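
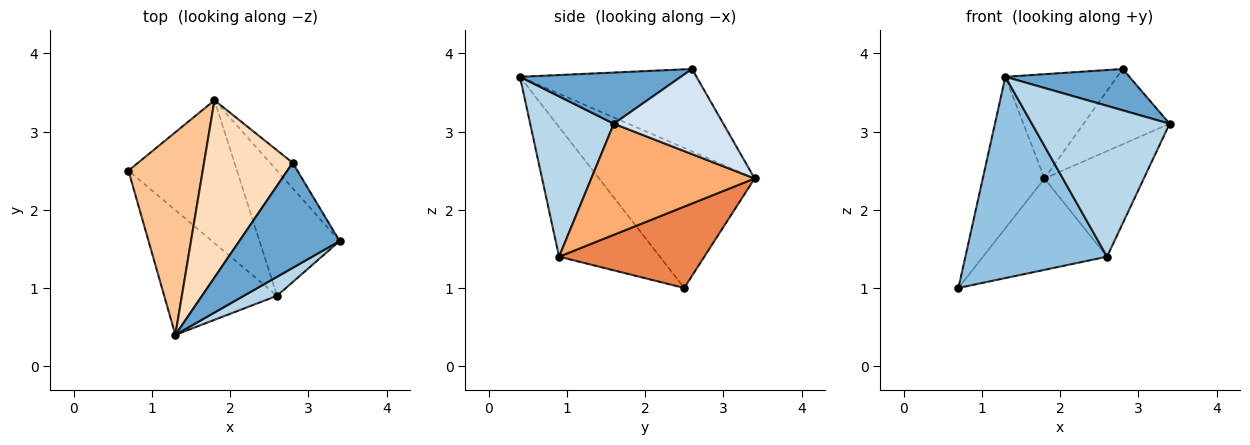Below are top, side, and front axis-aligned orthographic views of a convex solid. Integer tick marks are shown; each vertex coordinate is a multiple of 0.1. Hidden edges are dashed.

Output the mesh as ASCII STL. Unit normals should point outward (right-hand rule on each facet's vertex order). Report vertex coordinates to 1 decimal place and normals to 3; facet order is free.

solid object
 facet normal 0.429 -0.331 0.840
  outer loop
   vertex 2.8 2.6 3.8
   vertex 1.3 0.4 3.7
   vertex 3.4 1.6 3.1
  endloop
 endfacet
 facet normal -0.518 -0.727 -0.451
  outer loop
   vertex 2.6 0.9 1.4
   vertex 1.3 0.4 3.7
   vertex 0.7 2.5 1.0
  endloop
 endfacet
 facet normal 0.516 -0.850 0.107
  outer loop
   vertex 2.6 0.9 1.4
   vertex 3.4 1.6 3.1
   vertex 1.3 0.4 3.7
  endloop
 endfacet
 facet normal 0.770 0.605 -0.204
  outer loop
   vertex 1.8 3.4 2.4
   vertex 2.8 2.6 3.8
   vertex 3.4 1.6 3.1
  endloop
 endfacet
 facet normal 0.534 0.456 -0.712
  outer loop
   vertex 1.8 3.4 2.4
   vertex 2.6 0.9 1.4
   vertex 0.7 2.5 1.0
  endloop
 endfacet
 facet normal 0.727 0.443 -0.525
  outer loop
   vertex 1.8 3.4 2.4
   vertex 3.4 1.6 3.1
   vertex 2.6 0.9 1.4
  endloop
 endfacet
 facet normal -0.834 0.331 0.442
  outer loop
   vertex 1.8 3.4 2.4
   vertex 0.7 2.5 1.0
   vertex 1.3 0.4 3.7
  endloop
 endfacet
 facet normal -0.625 0.396 0.673
  outer loop
   vertex 1.8 3.4 2.4
   vertex 1.3 0.4 3.7
   vertex 2.8 2.6 3.8
  endloop
 endfacet
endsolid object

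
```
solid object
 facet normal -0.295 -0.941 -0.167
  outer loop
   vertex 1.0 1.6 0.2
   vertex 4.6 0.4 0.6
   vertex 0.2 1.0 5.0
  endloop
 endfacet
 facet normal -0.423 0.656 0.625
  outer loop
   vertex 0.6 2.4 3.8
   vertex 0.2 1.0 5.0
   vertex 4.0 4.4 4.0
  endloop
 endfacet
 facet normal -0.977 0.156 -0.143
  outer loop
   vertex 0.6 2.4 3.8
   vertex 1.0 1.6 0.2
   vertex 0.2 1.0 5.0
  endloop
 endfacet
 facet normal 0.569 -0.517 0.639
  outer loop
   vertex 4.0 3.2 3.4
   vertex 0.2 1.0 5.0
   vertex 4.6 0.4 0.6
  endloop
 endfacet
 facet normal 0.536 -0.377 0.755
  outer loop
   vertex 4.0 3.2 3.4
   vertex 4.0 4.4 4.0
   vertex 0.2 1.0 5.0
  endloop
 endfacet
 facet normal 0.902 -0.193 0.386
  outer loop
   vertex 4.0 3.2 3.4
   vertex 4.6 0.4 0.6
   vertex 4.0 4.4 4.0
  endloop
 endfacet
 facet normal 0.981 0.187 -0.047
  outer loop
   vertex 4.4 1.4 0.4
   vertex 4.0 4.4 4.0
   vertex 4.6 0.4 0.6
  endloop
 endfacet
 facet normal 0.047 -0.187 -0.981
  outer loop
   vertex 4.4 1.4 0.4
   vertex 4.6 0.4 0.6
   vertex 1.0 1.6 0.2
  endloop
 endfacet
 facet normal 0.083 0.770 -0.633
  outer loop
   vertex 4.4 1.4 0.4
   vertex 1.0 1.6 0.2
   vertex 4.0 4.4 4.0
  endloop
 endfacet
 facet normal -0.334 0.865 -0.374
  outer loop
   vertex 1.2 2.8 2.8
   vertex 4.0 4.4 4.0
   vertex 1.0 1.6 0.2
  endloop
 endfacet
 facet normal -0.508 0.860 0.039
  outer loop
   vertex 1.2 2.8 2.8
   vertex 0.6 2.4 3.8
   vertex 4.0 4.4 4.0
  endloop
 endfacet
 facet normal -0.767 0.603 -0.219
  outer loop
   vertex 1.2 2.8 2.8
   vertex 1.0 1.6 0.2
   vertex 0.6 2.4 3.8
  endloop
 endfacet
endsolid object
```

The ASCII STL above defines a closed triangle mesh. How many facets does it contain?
12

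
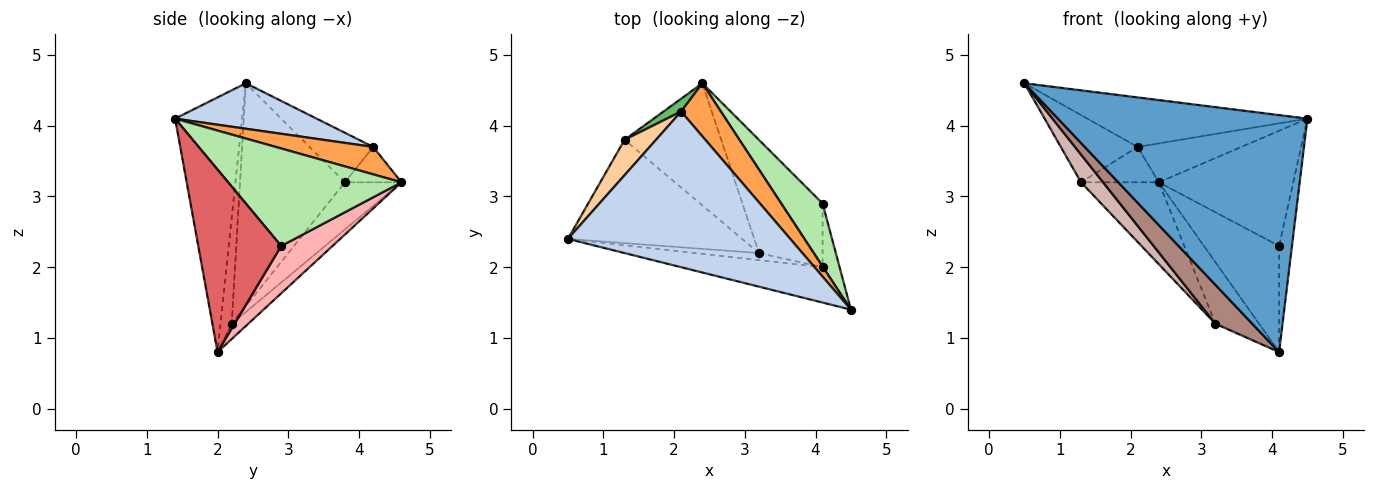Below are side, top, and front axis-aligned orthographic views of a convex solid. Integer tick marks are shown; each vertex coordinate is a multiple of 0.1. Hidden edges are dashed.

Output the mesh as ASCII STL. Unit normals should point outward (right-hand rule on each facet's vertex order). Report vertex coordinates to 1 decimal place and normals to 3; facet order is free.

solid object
 facet normal -0.257 -0.956 -0.143
  outer loop
   vertex 4.1 2.0 0.8
   vertex 4.5 1.4 4.1
   vertex 0.5 2.4 4.6
  endloop
 endfacet
 facet normal 0.191 0.298 0.935
  outer loop
   vertex 2.1 4.2 3.7
   vertex 0.5 2.4 4.6
   vertex 4.5 1.4 4.1
  endloop
 endfacet
 facet normal 0.486 0.517 0.705
  outer loop
   vertex 2.1 4.2 3.7
   vertex 4.5 1.4 4.1
   vertex 2.4 4.6 3.2
  endloop
 endfacet
 facet normal -0.591 0.714 0.376
  outer loop
   vertex 2.1 4.2 3.7
   vertex 1.3 3.8 3.2
   vertex 0.5 2.4 4.6
  endloop
 endfacet
 facet normal -0.564 0.776 0.282
  outer loop
   vertex 2.1 4.2 3.7
   vertex 2.4 4.6 3.2
   vertex 1.3 3.8 3.2
  endloop
 endfacet
 facet normal 0.749 0.581 0.318
  outer loop
   vertex 4.1 2.9 2.3
   vertex 2.4 4.6 3.2
   vertex 4.5 1.4 4.1
  endloop
 endfacet
 facet normal 0.984 0.153 -0.092
  outer loop
   vertex 4.1 2.9 2.3
   vertex 4.5 1.4 4.1
   vertex 4.1 2.0 0.8
  endloop
 endfacet
 facet normal 0.505 0.740 -0.444
  outer loop
   vertex 4.1 2.9 2.3
   vertex 4.1 2.0 0.8
   vertex 2.4 4.6 3.2
  endloop
 endfacet
 facet normal -0.220 0.580 -0.784
  outer loop
   vertex 3.2 2.2 1.2
   vertex 2.4 4.6 3.2
   vertex 4.1 2.0 0.8
  endloop
 endfacet
 facet normal -0.375 0.516 -0.770
  outer loop
   vertex 3.2 2.2 1.2
   vertex 1.3 3.8 3.2
   vertex 2.4 4.6 3.2
  endloop
 endfacet
 facet normal -0.286 -0.943 -0.171
  outer loop
   vertex 3.2 2.2 1.2
   vertex 4.1 2.0 0.8
   vertex 0.5 2.4 4.6
  endloop
 endfacet
 facet normal -0.777 -0.163 -0.608
  outer loop
   vertex 3.2 2.2 1.2
   vertex 0.5 2.4 4.6
   vertex 1.3 3.8 3.2
  endloop
 endfacet
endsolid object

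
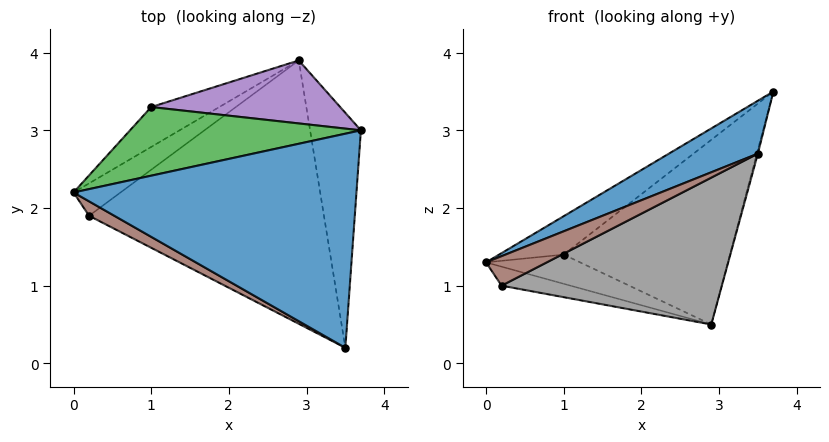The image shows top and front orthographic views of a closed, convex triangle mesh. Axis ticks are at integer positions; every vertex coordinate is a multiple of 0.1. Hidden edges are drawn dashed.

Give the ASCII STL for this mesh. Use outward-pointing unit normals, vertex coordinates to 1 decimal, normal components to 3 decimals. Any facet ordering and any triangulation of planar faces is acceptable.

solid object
 facet normal -0.465 -0.212 0.859
  outer loop
   vertex 3.5 0.2 2.7
   vertex 3.7 3.0 3.5
   vertex 0.0 2.2 1.3
  endloop
 endfacet
 facet normal 0.967 0.004 -0.256
  outer loop
   vertex 2.9 3.9 0.5
   vertex 3.7 3.0 3.5
   vertex 3.5 0.2 2.7
  endloop
 endfacet
 facet normal -0.530 0.414 0.740
  outer loop
   vertex 1.0 3.3 1.4
   vertex 0.0 2.2 1.3
   vertex 3.7 3.0 3.5
  endloop
 endfacet
 facet normal -0.494 0.513 -0.702
  outer loop
   vertex 1.0 3.3 1.4
   vertex 2.9 3.9 0.5
   vertex 0.0 2.2 1.3
  endloop
 endfacet
 facet normal -0.144 0.937 0.319
  outer loop
   vertex 1.0 3.3 1.4
   vertex 3.7 3.0 3.5
   vertex 2.9 3.9 0.5
  endloop
 endfacet
 facet normal -0.567 -0.740 0.362
  outer loop
   vertex 0.2 1.9 1.0
   vertex 3.5 0.2 2.7
   vertex 0.0 2.2 1.3
  endloop
 endfacet
 facet normal -0.471 0.446 -0.761
  outer loop
   vertex 0.2 1.9 1.0
   vertex 0.0 2.2 1.3
   vertex 2.9 3.9 0.5
  endloop
 endfacet
 facet normal 0.195 -0.478 -0.857
  outer loop
   vertex 0.2 1.9 1.0
   vertex 2.9 3.9 0.5
   vertex 3.5 0.2 2.7
  endloop
 endfacet
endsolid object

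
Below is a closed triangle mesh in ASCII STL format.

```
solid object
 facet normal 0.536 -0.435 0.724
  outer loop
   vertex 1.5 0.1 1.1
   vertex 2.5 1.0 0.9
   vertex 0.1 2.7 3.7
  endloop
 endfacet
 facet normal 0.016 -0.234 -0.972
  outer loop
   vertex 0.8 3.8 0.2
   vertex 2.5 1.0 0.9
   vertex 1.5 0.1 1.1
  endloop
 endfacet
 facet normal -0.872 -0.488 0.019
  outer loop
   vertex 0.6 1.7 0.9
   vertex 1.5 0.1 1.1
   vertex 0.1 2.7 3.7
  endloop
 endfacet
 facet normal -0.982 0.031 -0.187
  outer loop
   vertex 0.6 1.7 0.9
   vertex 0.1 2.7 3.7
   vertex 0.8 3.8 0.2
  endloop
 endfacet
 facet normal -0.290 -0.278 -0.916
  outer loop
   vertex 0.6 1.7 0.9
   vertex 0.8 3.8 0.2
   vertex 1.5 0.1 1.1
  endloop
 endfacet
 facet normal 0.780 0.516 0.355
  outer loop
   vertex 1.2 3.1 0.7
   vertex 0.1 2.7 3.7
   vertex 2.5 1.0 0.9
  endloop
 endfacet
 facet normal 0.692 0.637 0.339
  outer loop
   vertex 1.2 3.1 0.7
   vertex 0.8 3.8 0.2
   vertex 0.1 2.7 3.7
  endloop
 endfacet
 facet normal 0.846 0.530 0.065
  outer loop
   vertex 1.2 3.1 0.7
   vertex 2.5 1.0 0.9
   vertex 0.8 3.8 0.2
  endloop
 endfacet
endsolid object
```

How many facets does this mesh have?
8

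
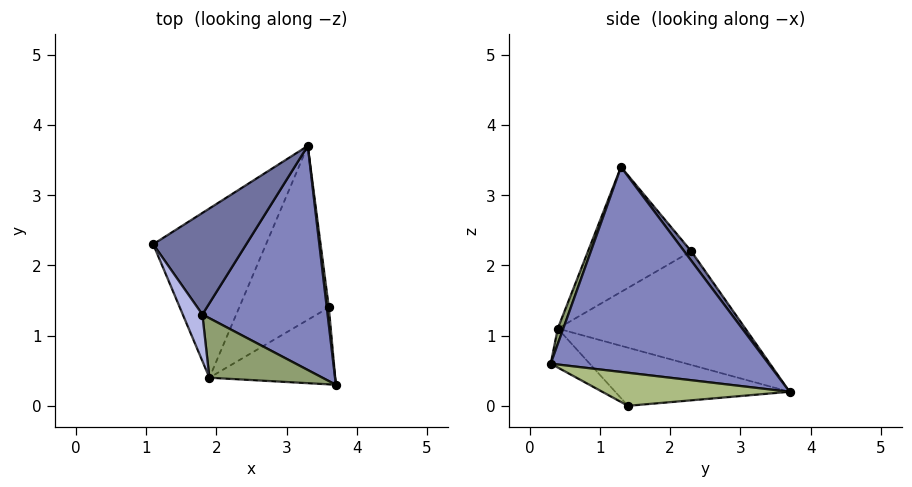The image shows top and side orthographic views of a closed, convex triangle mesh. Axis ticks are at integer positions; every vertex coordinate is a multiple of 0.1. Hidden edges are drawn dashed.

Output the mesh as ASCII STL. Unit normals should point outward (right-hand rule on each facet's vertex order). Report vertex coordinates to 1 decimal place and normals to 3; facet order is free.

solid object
 facet normal 0.062 0.784 0.617
  outer loop
   vertex 1.8 1.3 3.4
   vertex 3.3 3.7 0.2
   vertex 1.1 2.3 2.2
  endloop
 endfacet
 facet normal 0.842 0.160 0.515
  outer loop
   vertex 1.8 1.3 3.4
   vertex 3.7 0.3 0.6
   vertex 3.3 3.7 0.2
  endloop
 endfacet
 facet normal -0.706 0.108 -0.700
  outer loop
   vertex 1.9 0.4 1.1
   vertex 1.1 2.3 2.2
   vertex 3.3 3.7 0.2
  endloop
 endfacet
 facet normal -0.882 -0.451 0.138
  outer loop
   vertex 1.9 0.4 1.1
   vertex 1.8 1.3 3.4
   vertex 1.1 2.3 2.2
  endloop
 endfacet
 facet normal 0.050 -0.929 0.366
  outer loop
   vertex 1.9 0.4 1.1
   vertex 3.7 0.3 0.6
   vertex 1.8 1.3 3.4
  endloop
 endfacet
 facet normal 0.990 0.124 0.062
  outer loop
   vertex 3.6 1.4 0.0
   vertex 3.3 3.7 0.2
   vertex 3.7 0.3 0.6
  endloop
 endfacet
 facet normal -0.259 -0.481 -0.838
  outer loop
   vertex 3.6 1.4 0.0
   vertex 3.7 0.3 0.6
   vertex 1.9 0.4 1.1
  endloop
 endfacet
 facet normal -0.544 0.002 -0.839
  outer loop
   vertex 3.6 1.4 0.0
   vertex 1.9 0.4 1.1
   vertex 3.3 3.7 0.2
  endloop
 endfacet
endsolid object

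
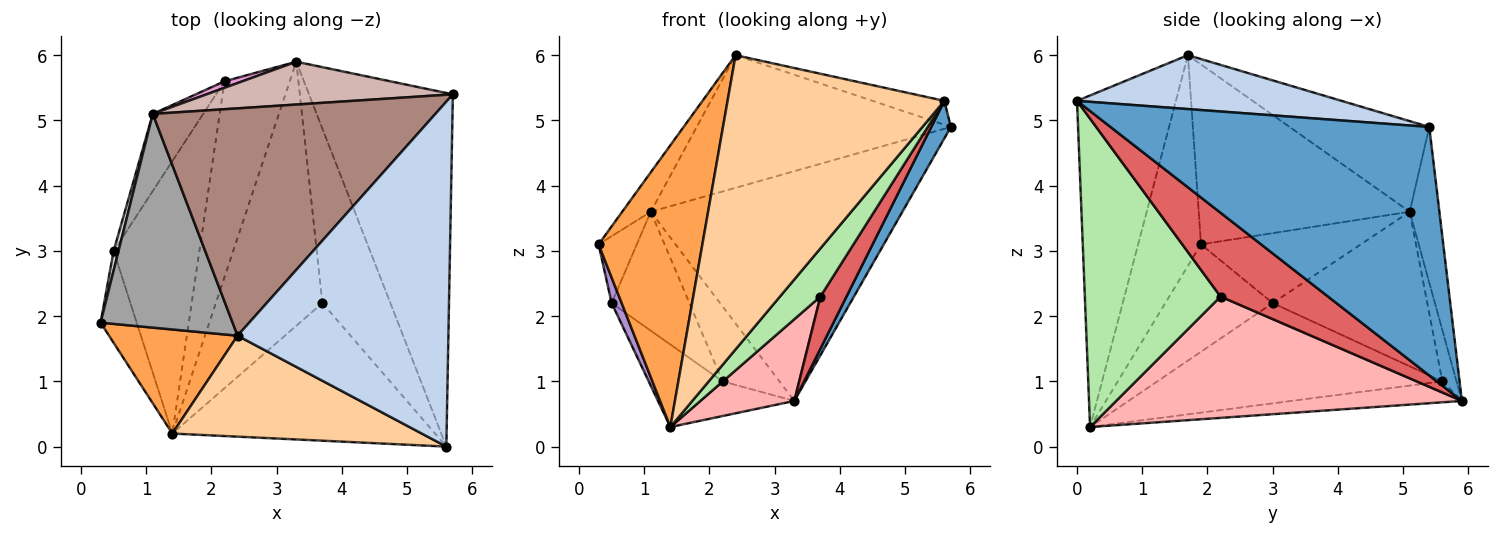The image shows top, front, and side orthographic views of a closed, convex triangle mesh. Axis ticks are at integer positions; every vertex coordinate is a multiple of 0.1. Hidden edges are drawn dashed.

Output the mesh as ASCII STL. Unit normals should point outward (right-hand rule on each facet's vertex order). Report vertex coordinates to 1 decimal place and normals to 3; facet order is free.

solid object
 facet normal 0.864 -0.053 -0.500
  outer loop
   vertex 3.3 5.9 0.7
   vertex 5.7 5.4 4.9
   vertex 5.6 0.0 5.3
  endloop
 endfacet
 facet normal 0.247 0.067 0.967
  outer loop
   vertex 2.4 1.7 6.0
   vertex 5.6 0.0 5.3
   vertex 5.7 5.4 4.9
  endloop
 endfacet
 facet normal -0.494 -0.816 0.301
  outer loop
   vertex 2.4 1.7 6.0
   vertex 0.3 1.9 3.1
   vertex 1.4 0.2 0.3
  endloop
 endfacet
 facet normal -0.396 -0.868 0.298
  outer loop
   vertex 2.4 1.7 6.0
   vertex 1.4 0.2 0.3
   vertex 5.6 0.0 5.3
  endloop
 endfacet
 facet normal -0.301 0.166 -0.939
  outer loop
   vertex 2.2 5.6 1.0
   vertex 3.3 5.9 0.7
   vertex 1.4 0.2 0.3
  endloop
 endfacet
 facet normal 0.742 -0.221 -0.632
  outer loop
   vertex 3.7 2.2 2.3
   vertex 5.6 0.0 5.3
   vertex 1.4 0.2 0.3
  endloop
 endfacet
 facet normal 0.763 -0.185 -0.619
  outer loop
   vertex 3.7 2.2 2.3
   vertex 3.3 5.9 0.7
   vertex 5.6 0.0 5.3
  endloop
 endfacet
 facet normal 0.736 -0.200 -0.647
  outer loop
   vertex 3.7 2.2 2.3
   vertex 1.4 0.2 0.3
   vertex 3.3 5.9 0.7
  endloop
 endfacet
 facet normal -0.944 -0.088 -0.317
  outer loop
   vertex 0.5 3.0 2.2
   vertex 1.4 0.2 0.3
   vertex 0.3 1.9 3.1
  endloop
 endfacet
 facet normal -0.746 0.193 -0.638
  outer loop
   vertex 0.5 3.0 2.2
   vertex 2.2 5.6 1.0
   vertex 1.4 0.2 0.3
  endloop
 endfacet
 facet normal -0.267 0.486 0.832
  outer loop
   vertex 1.1 5.1 3.6
   vertex 2.4 1.7 6.0
   vertex 5.7 5.4 4.9
  endloop
 endfacet
 facet normal -0.115 0.977 0.182
  outer loop
   vertex 1.1 5.1 3.6
   vertex 5.7 5.4 4.9
   vertex 3.3 5.9 0.7
  endloop
 endfacet
 facet normal -0.241 0.967 0.084
  outer loop
   vertex 1.1 5.1 3.6
   vertex 3.3 5.9 0.7
   vertex 2.2 5.6 1.0
  endloop
 endfacet
 facet normal -0.858 0.432 -0.280
  outer loop
   vertex 1.1 5.1 3.6
   vertex 2.2 5.6 1.0
   vertex 0.5 3.0 2.2
  endloop
 endfacet
 facet normal -0.802 0.109 0.588
  outer loop
   vertex 1.1 5.1 3.6
   vertex 0.3 1.9 3.1
   vertex 2.4 1.7 6.0
  endloop
 endfacet
 facet normal -0.970 0.232 0.068
  outer loop
   vertex 1.1 5.1 3.6
   vertex 0.5 3.0 2.2
   vertex 0.3 1.9 3.1
  endloop
 endfacet
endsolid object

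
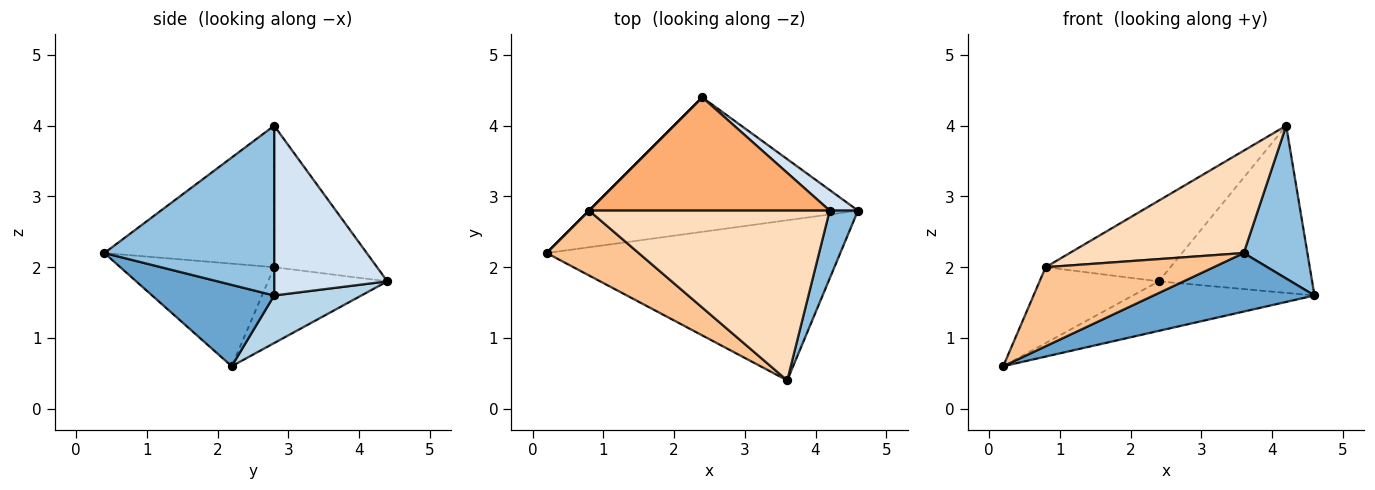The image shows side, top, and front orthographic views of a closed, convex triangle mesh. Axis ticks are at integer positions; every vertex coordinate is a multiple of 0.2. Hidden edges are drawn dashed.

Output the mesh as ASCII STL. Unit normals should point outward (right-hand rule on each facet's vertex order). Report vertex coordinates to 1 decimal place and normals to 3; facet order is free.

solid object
 facet normal 0.252 -0.332 -0.909
  outer loop
   vertex 3.6 0.4 2.2
   vertex 0.2 2.2 0.6
   vertex 4.6 2.8 1.6
  endloop
 endfacet
 facet normal 0.925 -0.347 0.154
  outer loop
   vertex 4.2 2.8 4.0
   vertex 3.6 0.4 2.2
   vertex 4.6 2.8 1.6
  endloop
 endfacet
 facet normal 0.164 0.341 -0.926
  outer loop
   vertex 2.4 4.4 1.8
   vertex 4.6 2.8 1.6
   vertex 0.2 2.2 0.6
  endloop
 endfacet
 facet normal 0.591 0.801 0.099
  outer loop
   vertex 2.4 4.4 1.8
   vertex 4.2 2.8 4.0
   vertex 4.6 2.8 1.6
  endloop
 endfacet
 facet normal -0.707 0.707 0.000
  outer loop
   vertex 0.8 2.8 2.0
   vertex 2.4 4.4 1.8
   vertex 0.2 2.2 0.6
  endloop
 endfacet
 facet normal -0.432 0.524 0.734
  outer loop
   vertex 0.8 2.8 2.0
   vertex 4.2 2.8 4.0
   vertex 2.4 4.4 1.8
  endloop
 endfacet
 facet normal -0.578 -0.631 0.518
  outer loop
   vertex 0.8 2.8 2.0
   vertex 0.2 2.2 0.6
   vertex 3.6 0.4 2.2
  endloop
 endfacet
 facet normal -0.450 -0.461 0.765
  outer loop
   vertex 0.8 2.8 2.0
   vertex 3.6 0.4 2.2
   vertex 4.2 2.8 4.0
  endloop
 endfacet
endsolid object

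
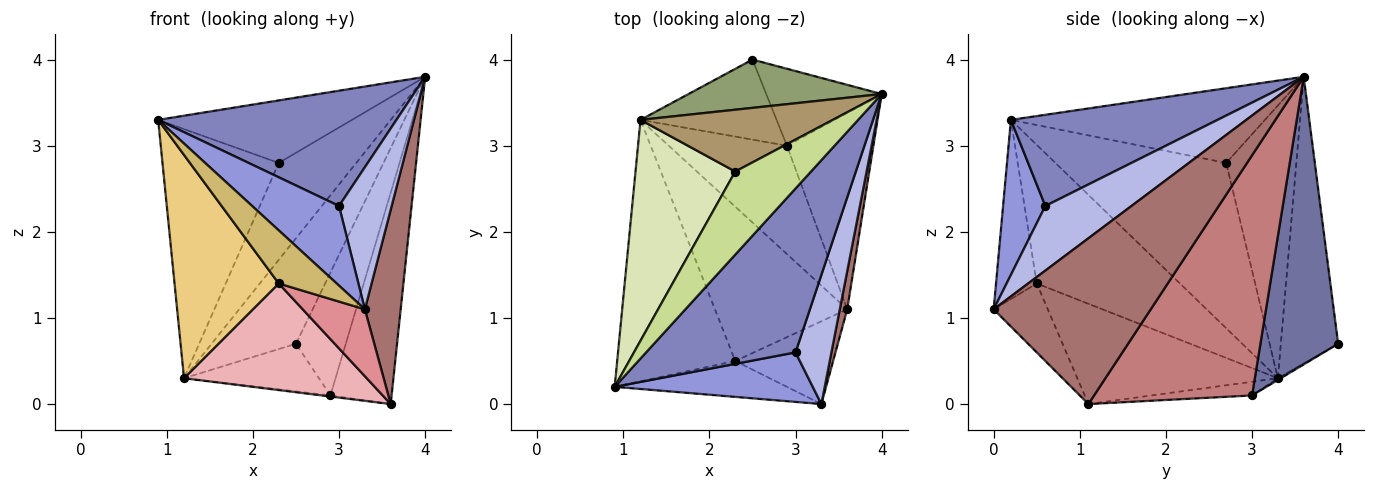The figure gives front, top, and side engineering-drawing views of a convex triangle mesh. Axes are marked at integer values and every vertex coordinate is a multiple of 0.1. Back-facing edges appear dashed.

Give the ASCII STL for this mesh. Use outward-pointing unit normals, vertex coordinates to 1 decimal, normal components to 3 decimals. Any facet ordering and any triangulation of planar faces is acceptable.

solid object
 facet normal 0.798 0.511 -0.320
  outer loop
   vertex 2.9 3.0 0.1
   vertex 2.5 4.0 0.7
   vertex 4.0 3.6 3.8
  endloop
 endfacet
 facet normal 0.447 -0.515 0.732
  outer loop
   vertex 3.0 0.6 2.3
   vertex 4.0 3.6 3.8
   vertex 0.9 0.2 3.3
  endloop
 endfacet
 facet normal 0.382 -0.785 0.488
  outer loop
   vertex 3.0 0.6 2.3
   vertex 0.9 0.2 3.3
   vertex 3.3 0.0 1.1
  endloop
 endfacet
 facet normal 0.771 -0.471 0.428
  outer loop
   vertex 3.0 0.6 2.3
   vertex 3.3 0.0 1.1
   vertex 4.0 3.6 3.8
  endloop
 endfacet
 facet normal -0.526 0.774 0.354
  outer loop
   vertex 1.2 3.3 0.3
   vertex 4.0 3.6 3.8
   vertex 2.5 4.0 0.7
  endloop
 endfacet
 facet normal -0.011 0.511 -0.859
  outer loop
   vertex 1.2 3.3 0.3
   vertex 2.5 4.0 0.7
   vertex 2.9 3.0 0.1
  endloop
 endfacet
 facet normal -0.619 0.472 0.627
  outer loop
   vertex 2.3 2.7 2.8
   vertex 0.9 0.2 3.3
   vertex 4.0 3.6 3.8
  endloop
 endfacet
 facet normal -0.740 0.504 0.446
  outer loop
   vertex 2.3 2.7 2.8
   vertex 1.2 3.3 0.3
   vertex 0.9 0.2 3.3
  endloop
 endfacet
 facet normal -0.606 0.670 0.428
  outer loop
   vertex 2.3 2.7 2.8
   vertex 4.0 3.6 3.8
   vertex 1.2 3.3 0.3
  endloop
 endfacet
 facet normal -0.503 -0.716 -0.484
  outer loop
   vertex 2.3 0.5 1.4
   vertex 3.3 0.0 1.1
   vertex 0.9 0.2 3.3
  endloop
 endfacet
 facet normal -0.666 -0.484 -0.567
  outer loop
   vertex 2.3 0.5 1.4
   vertex 0.9 0.2 3.3
   vertex 1.2 3.3 0.3
  endloop
 endfacet
 facet normal -0.115 0.010 -0.993
  outer loop
   vertex 3.6 1.1 0.0
   vertex 1.2 3.3 0.3
   vertex 2.9 3.0 0.1
  endloop
 endfacet
 facet normal 0.974 -0.222 0.044
  outer loop
   vertex 3.6 1.1 0.0
   vertex 4.0 3.6 3.8
   vertex 3.3 0.0 1.1
  endloop
 endfacet
 facet normal 0.884 0.342 -0.318
  outer loop
   vertex 3.6 1.1 0.0
   vertex 2.9 3.0 0.1
   vertex 4.0 3.6 3.8
  endloop
 endfacet
 facet normal -0.480 -0.551 -0.682
  outer loop
   vertex 3.6 1.1 0.0
   vertex 3.3 0.0 1.1
   vertex 2.3 0.5 1.4
  endloop
 endfacet
 facet normal -0.529 -0.482 -0.698
  outer loop
   vertex 3.6 1.1 0.0
   vertex 2.3 0.5 1.4
   vertex 1.2 3.3 0.3
  endloop
 endfacet
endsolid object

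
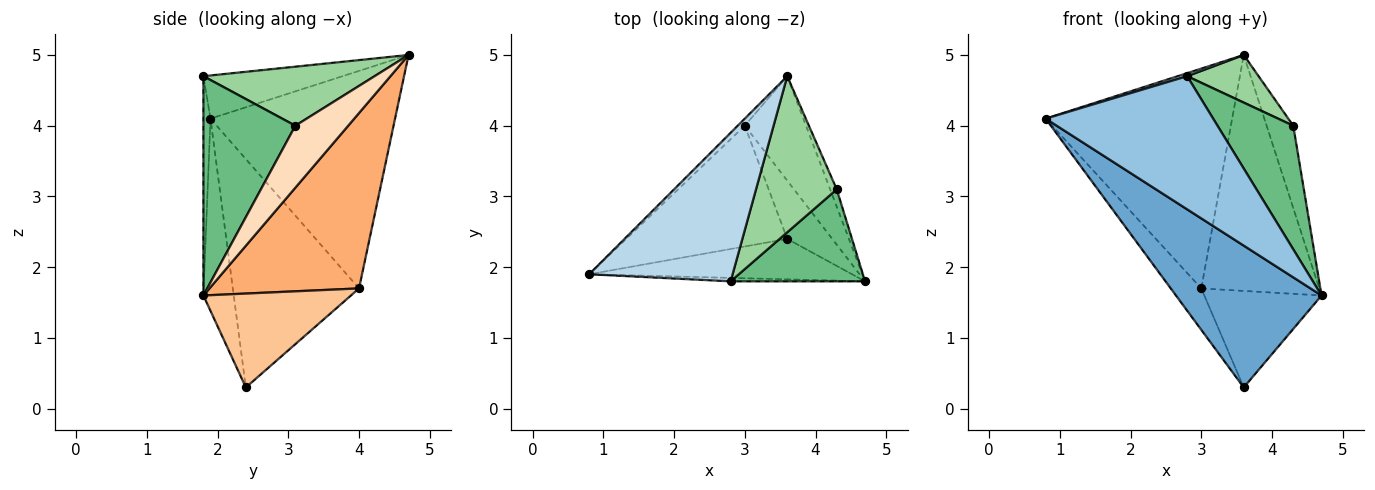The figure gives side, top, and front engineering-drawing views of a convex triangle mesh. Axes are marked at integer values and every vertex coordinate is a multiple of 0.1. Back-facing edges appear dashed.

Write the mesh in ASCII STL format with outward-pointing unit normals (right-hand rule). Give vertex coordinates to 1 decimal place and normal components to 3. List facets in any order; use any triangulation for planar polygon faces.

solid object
 facet normal -0.197 -0.943 -0.269
  outer loop
   vertex 3.6 2.4 0.3
   vertex 4.7 1.8 1.6
   vertex 0.8 1.9 4.1
  endloop
 endfacet
 facet normal -0.042 -0.999 -0.026
  outer loop
   vertex 2.8 1.8 4.7
   vertex 0.8 1.9 4.1
   vertex 4.7 1.8 1.6
  endloop
 endfacet
 facet normal -0.288 -0.020 0.957
  outer loop
   vertex 2.8 1.8 4.7
   vertex 3.6 4.7 5.0
   vertex 0.8 1.9 4.1
  endloop
 endfacet
 facet normal -0.703 0.711 -0.023
  outer loop
   vertex 3.0 4.0 1.7
   vertex 0.8 1.9 4.1
   vertex 3.6 4.7 5.0
  endloop
 endfacet
 facet normal -0.802 0.194 -0.565
  outer loop
   vertex 3.0 4.0 1.7
   vertex 3.6 2.4 0.3
   vertex 0.8 1.9 4.1
  endloop
 endfacet
 facet normal 0.757 0.597 -0.264
  outer loop
   vertex 3.0 4.0 1.7
   vertex 3.6 4.7 5.0
   vertex 4.7 1.8 1.6
  endloop
 endfacet
 facet normal 0.733 0.582 -0.351
  outer loop
   vertex 3.0 4.0 1.7
   vertex 4.7 1.8 1.6
   vertex 3.6 2.4 0.3
  endloop
 endfacet
 facet normal 0.889 0.448 -0.095
  outer loop
   vertex 4.3 3.1 4.0
   vertex 4.7 1.8 1.6
   vertex 3.6 4.7 5.0
  endloop
 endfacet
 facet normal 0.698 -0.575 0.428
  outer loop
   vertex 4.3 3.1 4.0
   vertex 2.8 1.8 4.7
   vertex 4.7 1.8 1.6
  endloop
 endfacet
 facet normal 0.573 -0.239 0.784
  outer loop
   vertex 4.3 3.1 4.0
   vertex 3.6 4.7 5.0
   vertex 2.8 1.8 4.7
  endloop
 endfacet
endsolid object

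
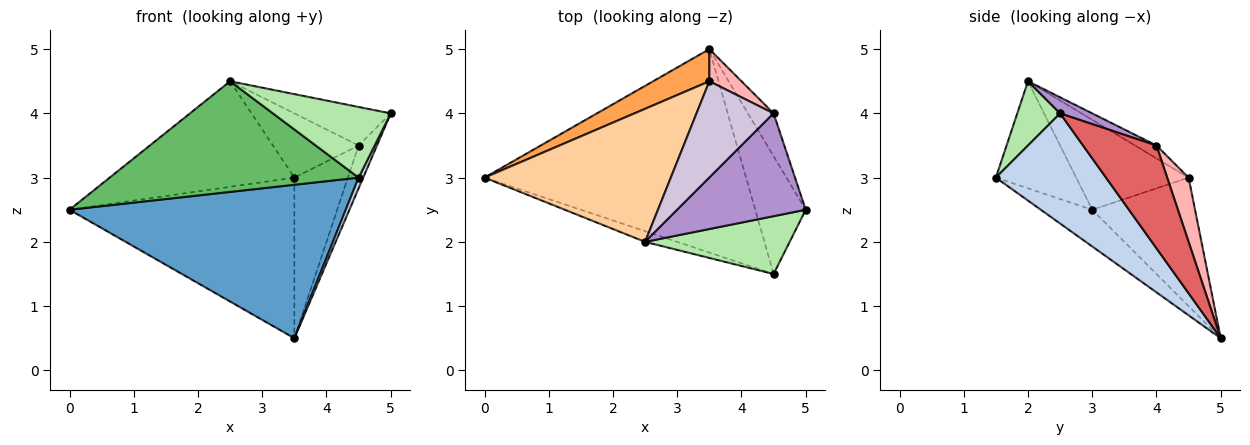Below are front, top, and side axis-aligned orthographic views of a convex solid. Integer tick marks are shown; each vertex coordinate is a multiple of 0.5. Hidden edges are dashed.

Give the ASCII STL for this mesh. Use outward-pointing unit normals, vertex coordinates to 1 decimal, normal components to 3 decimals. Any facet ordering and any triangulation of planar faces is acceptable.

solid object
 facet normal -0.111 -0.598 -0.793
  outer loop
   vertex 4.5 1.5 3.0
   vertex 0.0 3.0 2.5
   vertex 3.5 5.0 0.5
  endloop
 endfacet
 facet normal 0.908 -0.038 -0.416
  outer loop
   vertex 4.5 1.5 3.0
   vertex 3.5 5.0 0.5
   vertex 5.0 2.5 4.0
  endloop
 endfacet
 facet normal -0.409 0.895 0.179
  outer loop
   vertex 3.5 4.5 3.0
   vertex 3.5 5.0 0.5
   vertex 0.0 3.0 2.5
  endloop
 endfacet
 facet normal -0.354 0.581 0.733
  outer loop
   vertex 2.5 2.0 4.5
   vertex 3.5 4.5 3.0
   vertex 0.0 3.0 2.5
  endloop
 endfacet
 facet normal -0.306 -0.948 -0.092
  outer loop
   vertex 2.5 2.0 4.5
   vertex 0.0 3.0 2.5
   vertex 4.5 1.5 3.0
  endloop
 endfacet
 facet normal 0.271 -0.745 0.610
  outer loop
   vertex 2.5 2.0 4.5
   vertex 4.5 1.5 3.0
   vertex 5.0 2.5 4.0
  endloop
 endfacet
 facet normal 0.943 0.236 -0.236
  outer loop
   vertex 4.5 4.0 3.5
   vertex 5.0 2.5 4.0
   vertex 3.5 5.0 0.5
  endloop
 endfacet
 facet normal 0.365 0.913 0.183
  outer loop
   vertex 4.5 4.0 3.5
   vertex 3.5 5.0 0.5
   vertex 3.5 4.5 3.0
  endloop
 endfacet
 facet normal 0.116 0.349 0.930
  outer loop
   vertex 4.5 4.0 3.5
   vertex 2.5 2.0 4.5
   vertex 5.0 2.5 4.0
  endloop
 endfacet
 facet normal -0.137 0.549 0.824
  outer loop
   vertex 4.5 4.0 3.5
   vertex 3.5 4.5 3.0
   vertex 2.5 2.0 4.5
  endloop
 endfacet
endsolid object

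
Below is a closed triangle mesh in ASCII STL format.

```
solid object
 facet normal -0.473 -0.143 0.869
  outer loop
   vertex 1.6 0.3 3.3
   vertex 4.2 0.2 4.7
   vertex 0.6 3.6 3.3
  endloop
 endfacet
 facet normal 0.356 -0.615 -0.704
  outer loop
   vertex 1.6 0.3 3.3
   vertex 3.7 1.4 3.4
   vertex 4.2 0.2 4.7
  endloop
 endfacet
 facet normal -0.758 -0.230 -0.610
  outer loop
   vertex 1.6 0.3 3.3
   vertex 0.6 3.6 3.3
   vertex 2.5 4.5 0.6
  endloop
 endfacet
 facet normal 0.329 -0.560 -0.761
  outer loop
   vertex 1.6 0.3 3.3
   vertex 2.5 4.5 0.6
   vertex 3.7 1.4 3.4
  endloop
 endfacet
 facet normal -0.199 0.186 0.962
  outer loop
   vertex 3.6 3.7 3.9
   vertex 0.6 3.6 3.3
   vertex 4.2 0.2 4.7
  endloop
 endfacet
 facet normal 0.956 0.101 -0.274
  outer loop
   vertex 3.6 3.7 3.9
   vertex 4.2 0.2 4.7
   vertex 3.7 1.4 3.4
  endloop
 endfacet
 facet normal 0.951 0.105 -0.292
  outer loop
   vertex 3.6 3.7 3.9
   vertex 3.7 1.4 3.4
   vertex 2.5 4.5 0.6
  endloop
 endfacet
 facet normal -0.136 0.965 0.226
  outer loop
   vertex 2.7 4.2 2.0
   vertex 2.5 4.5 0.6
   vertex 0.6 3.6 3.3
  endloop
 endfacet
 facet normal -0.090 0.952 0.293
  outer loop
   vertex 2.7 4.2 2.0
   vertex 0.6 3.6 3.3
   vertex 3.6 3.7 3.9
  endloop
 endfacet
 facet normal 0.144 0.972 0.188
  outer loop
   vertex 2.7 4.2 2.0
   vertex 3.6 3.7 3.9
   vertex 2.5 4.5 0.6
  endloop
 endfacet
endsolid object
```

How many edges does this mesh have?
15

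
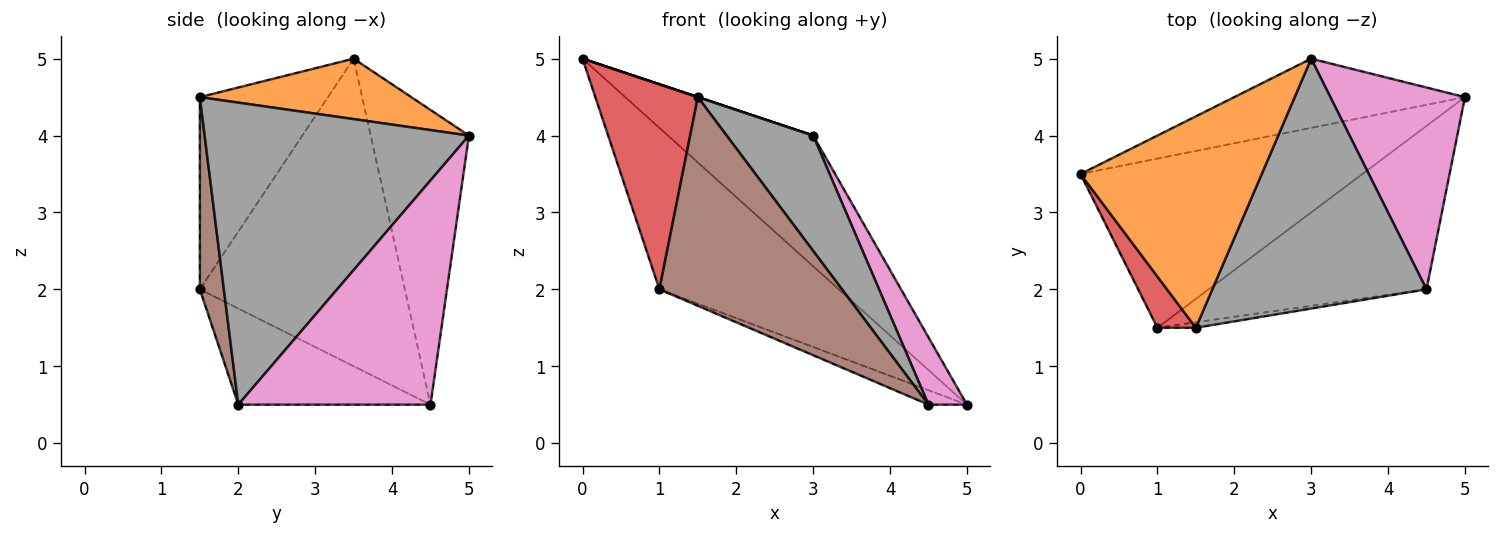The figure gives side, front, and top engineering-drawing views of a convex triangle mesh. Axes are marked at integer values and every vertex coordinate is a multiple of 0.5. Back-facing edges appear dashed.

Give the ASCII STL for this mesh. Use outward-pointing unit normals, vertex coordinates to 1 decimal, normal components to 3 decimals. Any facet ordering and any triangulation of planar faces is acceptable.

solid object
 facet normal -0.513 0.759 -0.402
  outer loop
   vertex 3.0 5.0 4.0
   vertex 5.0 4.5 0.5
   vertex 0.0 3.5 5.0
  endloop
 endfacet
 facet normal 0.316 0.000 0.949
  outer loop
   vertex 3.0 5.0 4.0
   vertex 0.0 3.5 5.0
   vertex 1.5 1.5 4.5
  endloop
 endfacet
 facet normal -0.619 0.542 -0.568
  outer loop
   vertex 1.0 1.5 2.0
   vertex 0.0 3.5 5.0
   vertex 5.0 4.5 0.5
  endloop
 endfacet
 facet normal -0.772 -0.617 0.154
  outer loop
   vertex 1.0 1.5 2.0
   vertex 1.5 1.5 4.5
   vertex 0.0 3.5 5.0
  endloop
 endfacet
 facet normal -0.402 0.080 -0.912
  outer loop
   vertex 4.5 2.0 0.5
   vertex 1.0 1.5 2.0
   vertex 5.0 4.5 0.5
  endloop
 endfacet
 facet normal 0.130 -0.991 -0.026
  outer loop
   vertex 4.5 2.0 0.5
   vertex 1.5 1.5 4.5
   vertex 1.0 1.5 2.0
  endloop
 endfacet
 facet normal 0.845 -0.169 0.507
  outer loop
   vertex 4.5 2.0 0.5
   vertex 5.0 4.5 0.5
   vertex 3.0 5.0 4.0
  endloop
 endfacet
 facet normal 0.788 -0.258 0.559
  outer loop
   vertex 4.5 2.0 0.5
   vertex 3.0 5.0 4.0
   vertex 1.5 1.5 4.5
  endloop
 endfacet
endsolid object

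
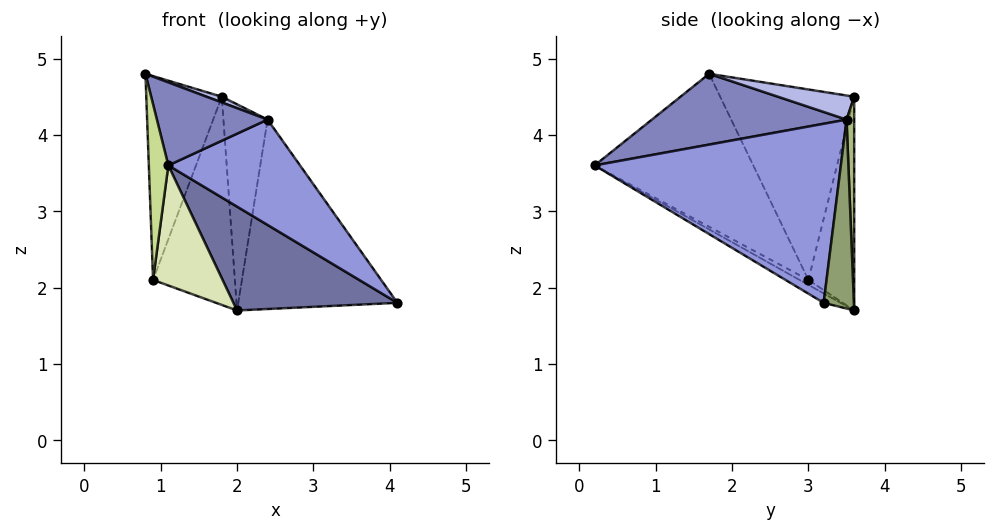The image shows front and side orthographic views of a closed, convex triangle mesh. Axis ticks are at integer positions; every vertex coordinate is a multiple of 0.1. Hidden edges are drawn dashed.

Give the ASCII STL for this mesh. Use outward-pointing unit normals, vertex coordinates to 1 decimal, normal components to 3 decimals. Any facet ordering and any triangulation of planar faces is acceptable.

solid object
 facet normal -0.049 -0.477 -0.877
  outer loop
   vertex 2.0 3.6 1.7
   vertex 4.1 3.2 1.8
   vertex 1.1 0.2 3.6
  endloop
 endfacet
 facet normal 0.667 -0.379 0.641
  outer loop
   vertex 2.4 3.5 4.2
   vertex 0.8 1.7 4.8
   vertex 1.1 0.2 3.6
  endloop
 endfacet
 facet normal 0.728 -0.389 0.564
  outer loop
   vertex 2.4 3.5 4.2
   vertex 1.1 0.2 3.6
   vertex 4.1 3.2 1.8
  endloop
 endfacet
 facet normal 0.434 -0.087 0.897
  outer loop
   vertex 2.4 3.5 4.2
   vertex 1.8 3.6 4.5
   vertex 0.8 1.7 4.8
  endloop
 endfacet
 facet normal 0.187 0.982 0.009
  outer loop
   vertex 2.4 3.5 4.2
   vertex 4.1 3.2 1.8
   vertex 2.0 3.6 1.7
  endloop
 endfacet
 facet normal 0.170 0.985 0.012
  outer loop
   vertex 2.4 3.5 4.2
   vertex 2.0 3.6 1.7
   vertex 1.8 3.6 4.5
  endloop
 endfacet
 facet normal -0.988 -0.122 -0.095
  outer loop
   vertex 0.9 3.0 2.1
   vertex 1.1 0.2 3.6
   vertex 0.8 1.7 4.8
  endloop
 endfacet
 facet normal -0.060 -0.475 -0.878
  outer loop
   vertex 0.9 3.0 2.1
   vertex 2.0 3.6 1.7
   vertex 1.1 0.2 3.6
  endloop
 endfacet
 facet normal -0.854 0.481 0.200
  outer loop
   vertex 0.9 3.0 2.1
   vertex 0.8 1.7 4.8
   vertex 1.8 3.6 4.5
  endloop
 endfacet
 facet normal -0.488 0.872 -0.035
  outer loop
   vertex 0.9 3.0 2.1
   vertex 1.8 3.6 4.5
   vertex 2.0 3.6 1.7
  endloop
 endfacet
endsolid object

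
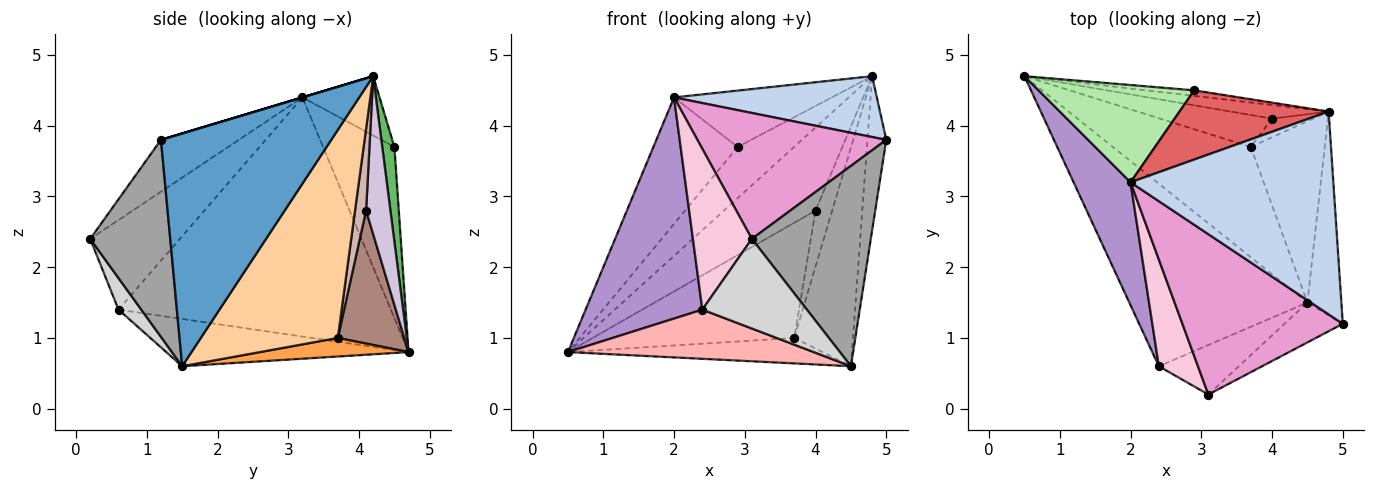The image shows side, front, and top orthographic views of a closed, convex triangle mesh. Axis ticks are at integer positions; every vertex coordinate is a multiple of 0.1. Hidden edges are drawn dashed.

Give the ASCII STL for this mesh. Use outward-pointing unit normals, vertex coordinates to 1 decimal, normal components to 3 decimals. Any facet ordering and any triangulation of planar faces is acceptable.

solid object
 facet normal 0.984 0.109 -0.144
  outer loop
   vertex 4.5 1.5 0.6
   vertex 4.8 4.2 4.7
   vertex 5.0 1.2 3.8
  endloop
 endfacet
 facet normal 0.000 -0.287 0.958
  outer loop
   vertex 2.0 3.2 4.4
   vertex 5.0 1.2 3.8
   vertex 4.8 4.2 4.7
  endloop
 endfacet
 facet normal 0.130 0.223 -0.966
  outer loop
   vertex 3.7 3.7 1.0
   vertex 4.5 1.5 0.6
   vertex 0.5 4.7 0.8
  endloop
 endfacet
 facet normal 0.874 0.374 -0.310
  outer loop
   vertex 3.7 3.7 1.0
   vertex 4.8 4.2 4.7
   vertex 4.5 1.5 0.6
  endloop
 endfacet
 facet normal 0.209 0.972 -0.106
  outer loop
   vertex 2.9 4.5 3.7
   vertex 4.8 4.2 4.7
   vertex 0.5 4.7 0.8
  endloop
 endfacet
 facet normal -0.557 0.658 0.506
  outer loop
   vertex 2.9 4.5 3.7
   vertex 0.5 4.7 0.8
   vertex 2.0 3.2 4.4
  endloop
 endfacet
 facet normal -0.295 0.603 0.741
  outer loop
   vertex 2.9 4.5 3.7
   vertex 2.0 3.2 4.4
   vertex 4.8 4.2 4.7
  endloop
 endfacet
 facet normal -0.248 -0.252 -0.935
  outer loop
   vertex 2.4 0.6 1.4
   vertex 0.5 4.7 0.8
   vertex 4.5 1.5 0.6
  endloop
 endfacet
 facet normal -0.898 -0.385 0.214
  outer loop
   vertex 2.4 0.6 1.4
   vertex 2.0 3.2 4.4
   vertex 0.5 4.7 0.8
  endloop
 endfacet
 facet normal 0.253 0.955 -0.157
  outer loop
   vertex 4.0 4.1 2.8
   vertex 0.5 4.7 0.8
   vertex 4.8 4.2 4.7
  endloop
 endfacet
 facet normal 0.303 0.918 -0.255
  outer loop
   vertex 4.0 4.1 2.8
   vertex 3.7 3.7 1.0
   vertex 0.5 4.7 0.8
  endloop
 endfacet
 facet normal 0.535 0.802 -0.267
  outer loop
   vertex 4.0 4.1 2.8
   vertex 4.8 4.2 4.7
   vertex 3.7 3.7 1.0
  endloop
 endfacet
 facet normal -0.247 -0.599 0.762
  outer loop
   vertex 3.1 0.2 2.4
   vertex 5.0 1.2 3.8
   vertex 2.0 3.2 4.4
  endloop
 endfacet
 facet normal -0.785 -0.516 0.343
  outer loop
   vertex 3.1 0.2 2.4
   vertex 2.0 3.2 4.4
   vertex 2.4 0.6 1.4
  endloop
 endfacet
 facet normal 0.551 -0.819 -0.163
  outer loop
   vertex 3.1 0.2 2.4
   vertex 4.5 1.5 0.6
   vertex 5.0 1.2 3.8
  endloop
 endfacet
 facet normal 0.187 -0.860 -0.475
  outer loop
   vertex 3.1 0.2 2.4
   vertex 2.4 0.6 1.4
   vertex 4.5 1.5 0.6
  endloop
 endfacet
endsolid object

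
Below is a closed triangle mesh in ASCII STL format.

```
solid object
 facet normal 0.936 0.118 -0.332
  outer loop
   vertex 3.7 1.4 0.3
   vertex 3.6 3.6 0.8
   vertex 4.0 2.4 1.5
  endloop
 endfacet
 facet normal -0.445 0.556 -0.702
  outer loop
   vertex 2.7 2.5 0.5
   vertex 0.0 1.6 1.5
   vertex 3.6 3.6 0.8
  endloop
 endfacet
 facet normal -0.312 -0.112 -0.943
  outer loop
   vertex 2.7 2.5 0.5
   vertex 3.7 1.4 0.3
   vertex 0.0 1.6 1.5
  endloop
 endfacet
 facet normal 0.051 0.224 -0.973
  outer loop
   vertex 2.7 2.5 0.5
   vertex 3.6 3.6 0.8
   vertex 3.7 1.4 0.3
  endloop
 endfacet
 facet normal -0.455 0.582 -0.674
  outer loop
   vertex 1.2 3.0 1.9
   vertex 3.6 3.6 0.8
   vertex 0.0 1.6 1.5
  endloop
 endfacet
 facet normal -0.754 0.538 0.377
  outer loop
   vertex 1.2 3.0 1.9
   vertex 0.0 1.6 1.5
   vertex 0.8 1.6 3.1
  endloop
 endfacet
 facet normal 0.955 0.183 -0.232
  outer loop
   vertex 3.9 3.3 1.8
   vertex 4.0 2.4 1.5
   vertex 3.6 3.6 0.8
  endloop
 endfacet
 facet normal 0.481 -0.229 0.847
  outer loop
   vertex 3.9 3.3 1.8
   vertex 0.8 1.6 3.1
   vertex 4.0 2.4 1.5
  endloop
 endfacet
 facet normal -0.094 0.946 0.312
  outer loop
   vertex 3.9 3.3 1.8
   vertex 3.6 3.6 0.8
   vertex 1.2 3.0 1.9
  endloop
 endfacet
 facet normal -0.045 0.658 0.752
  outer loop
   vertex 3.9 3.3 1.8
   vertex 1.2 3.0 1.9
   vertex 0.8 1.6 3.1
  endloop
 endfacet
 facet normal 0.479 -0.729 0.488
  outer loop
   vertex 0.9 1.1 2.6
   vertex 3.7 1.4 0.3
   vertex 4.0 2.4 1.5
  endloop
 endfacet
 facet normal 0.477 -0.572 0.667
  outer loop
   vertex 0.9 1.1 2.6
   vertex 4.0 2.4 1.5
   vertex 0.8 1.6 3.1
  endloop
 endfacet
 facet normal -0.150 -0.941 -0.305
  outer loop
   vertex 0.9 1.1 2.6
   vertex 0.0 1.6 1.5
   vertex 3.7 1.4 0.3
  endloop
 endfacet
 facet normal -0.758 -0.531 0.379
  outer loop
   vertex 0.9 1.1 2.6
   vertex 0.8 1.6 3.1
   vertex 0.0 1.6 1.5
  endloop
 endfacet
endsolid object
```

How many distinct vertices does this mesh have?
9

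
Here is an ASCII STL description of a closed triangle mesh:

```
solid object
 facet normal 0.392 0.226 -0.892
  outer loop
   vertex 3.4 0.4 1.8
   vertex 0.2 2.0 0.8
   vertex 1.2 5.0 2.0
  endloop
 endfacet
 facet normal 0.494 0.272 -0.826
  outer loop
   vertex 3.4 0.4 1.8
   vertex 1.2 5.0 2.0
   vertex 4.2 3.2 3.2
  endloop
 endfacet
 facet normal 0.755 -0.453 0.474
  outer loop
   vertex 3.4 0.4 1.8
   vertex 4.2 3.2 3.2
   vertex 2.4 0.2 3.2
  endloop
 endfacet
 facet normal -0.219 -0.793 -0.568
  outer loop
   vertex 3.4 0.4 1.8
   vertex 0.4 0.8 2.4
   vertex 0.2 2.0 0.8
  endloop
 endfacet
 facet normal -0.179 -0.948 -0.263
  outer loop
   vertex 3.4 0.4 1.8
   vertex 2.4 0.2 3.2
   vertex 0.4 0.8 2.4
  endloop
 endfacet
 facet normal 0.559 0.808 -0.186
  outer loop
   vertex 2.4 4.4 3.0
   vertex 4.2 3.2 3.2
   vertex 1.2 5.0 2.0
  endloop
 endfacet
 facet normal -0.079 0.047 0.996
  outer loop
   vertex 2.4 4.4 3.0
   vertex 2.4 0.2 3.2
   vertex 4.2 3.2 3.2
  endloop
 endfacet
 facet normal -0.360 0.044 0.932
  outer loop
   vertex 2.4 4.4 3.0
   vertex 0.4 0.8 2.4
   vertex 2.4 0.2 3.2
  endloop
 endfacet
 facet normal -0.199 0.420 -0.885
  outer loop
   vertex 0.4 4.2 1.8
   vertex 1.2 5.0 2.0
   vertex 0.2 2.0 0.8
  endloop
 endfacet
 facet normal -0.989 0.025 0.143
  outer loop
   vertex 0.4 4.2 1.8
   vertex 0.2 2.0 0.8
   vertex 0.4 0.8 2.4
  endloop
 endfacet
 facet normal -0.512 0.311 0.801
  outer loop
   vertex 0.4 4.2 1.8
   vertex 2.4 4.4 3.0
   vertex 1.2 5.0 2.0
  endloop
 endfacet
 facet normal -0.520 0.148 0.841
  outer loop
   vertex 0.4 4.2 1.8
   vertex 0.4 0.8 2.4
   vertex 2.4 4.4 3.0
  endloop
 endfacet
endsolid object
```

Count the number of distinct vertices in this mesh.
8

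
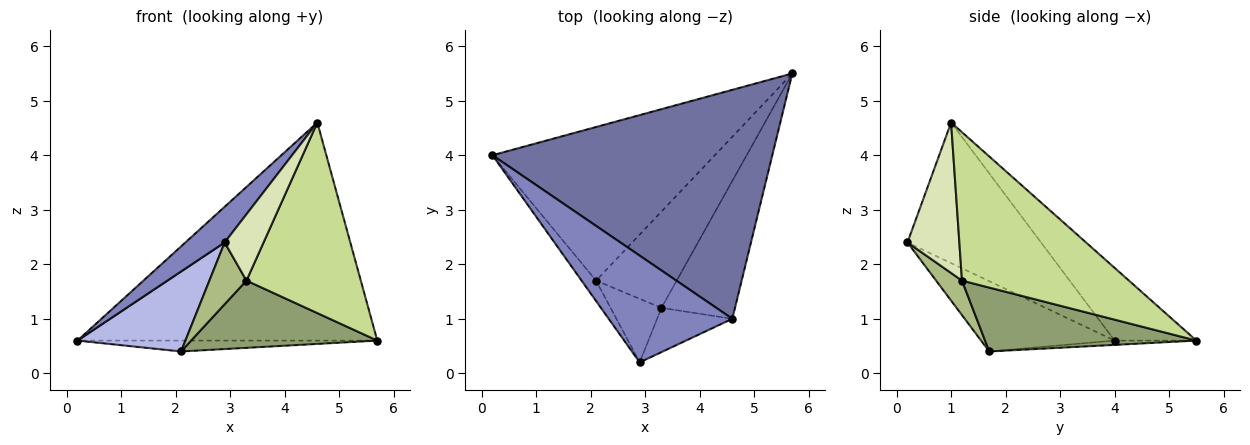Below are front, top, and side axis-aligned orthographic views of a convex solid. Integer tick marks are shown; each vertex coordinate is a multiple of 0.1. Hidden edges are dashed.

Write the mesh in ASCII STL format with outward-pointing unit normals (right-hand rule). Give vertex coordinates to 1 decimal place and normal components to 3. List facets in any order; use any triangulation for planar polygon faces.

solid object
 facet normal -0.185 0.678 0.712
  outer loop
   vertex 4.6 1.0 4.6
   vertex 5.7 5.5 0.6
   vertex 0.2 4.0 0.6
  endloop
 endfacet
 facet normal -0.733 -0.215 0.645
  outer loop
   vertex 4.6 1.0 4.6
   vertex 0.2 4.0 0.6
   vertex 2.9 0.2 2.4
  endloop
 endfacet
 facet normal -0.019 0.071 -0.997
  outer loop
   vertex 2.1 1.7 0.4
   vertex 0.2 4.0 0.6
   vertex 5.7 5.5 0.6
  endloop
 endfacet
 facet normal -0.768 -0.621 -0.158
  outer loop
   vertex 2.1 1.7 0.4
   vertex 2.9 0.2 2.4
   vertex 0.2 4.0 0.6
  endloop
 endfacet
 facet normal 0.545 -0.480 -0.688
  outer loop
   vertex 3.3 1.2 1.7
   vertex 2.1 1.7 0.4
   vertex 5.7 5.5 0.6
  endloop
 endfacet
 facet normal 0.438 -0.627 -0.645
  outer loop
   vertex 3.3 1.2 1.7
   vertex 2.9 0.2 2.4
   vertex 2.1 1.7 0.4
  endloop
 endfacet
 facet normal 0.764 -0.523 -0.378
  outer loop
   vertex 3.3 1.2 1.7
   vertex 5.7 5.5 0.6
   vertex 4.6 1.0 4.6
  endloop
 endfacet
 facet normal 0.743 -0.557 -0.371
  outer loop
   vertex 3.3 1.2 1.7
   vertex 4.6 1.0 4.6
   vertex 2.9 0.2 2.4
  endloop
 endfacet
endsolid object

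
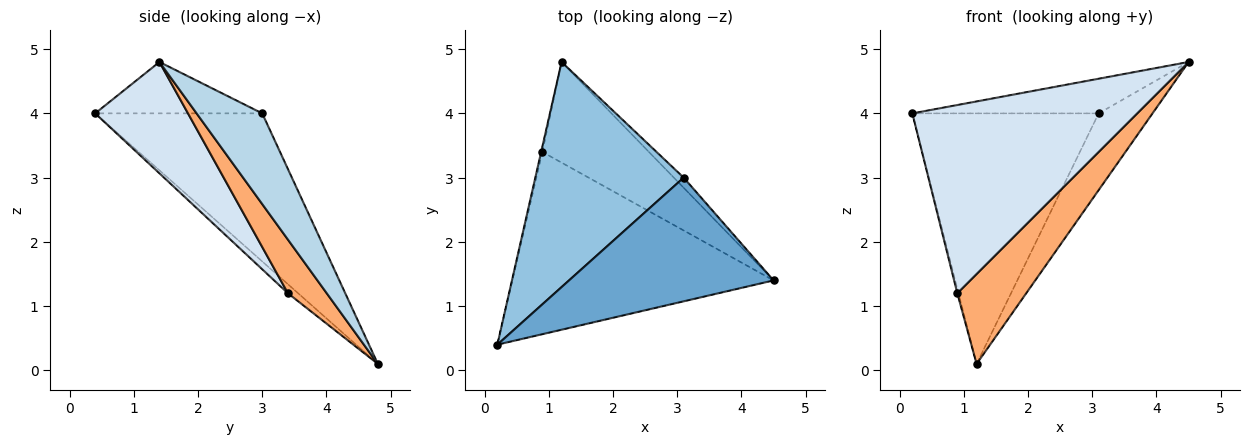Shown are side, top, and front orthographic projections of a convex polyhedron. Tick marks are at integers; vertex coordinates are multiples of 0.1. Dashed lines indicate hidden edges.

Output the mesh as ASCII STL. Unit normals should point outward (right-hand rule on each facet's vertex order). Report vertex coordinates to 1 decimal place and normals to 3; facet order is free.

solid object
 facet normal -0.235 0.262 0.936
  outer loop
   vertex 3.1 3.0 4.0
   vertex 0.2 0.4 4.0
   vertex 4.5 1.4 4.8
  endloop
 endfacet
 facet normal -0.555 0.619 0.556
  outer loop
   vertex 3.1 3.0 4.0
   vertex 1.2 4.8 0.1
   vertex 0.2 0.4 4.0
  endloop
 endfacet
 facet normal 0.770 0.632 -0.083
  outer loop
   vertex 3.1 3.0 4.0
   vertex 4.5 1.4 4.8
   vertex 1.2 4.8 0.1
  endloop
 endfacet
 facet normal 0.284 -0.689 -0.667
  outer loop
   vertex 0.9 3.4 1.2
   vertex 4.5 1.4 4.8
   vertex 0.2 0.4 4.0
  endloop
 endfacet
 facet normal -0.986 0.111 -0.127
  outer loop
   vertex 0.9 3.4 1.2
   vertex 0.2 0.4 4.0
   vertex 1.2 4.8 0.1
  endloop
 endfacet
 facet normal 0.352 -0.624 -0.698
  outer loop
   vertex 0.9 3.4 1.2
   vertex 1.2 4.8 0.1
   vertex 4.5 1.4 4.8
  endloop
 endfacet
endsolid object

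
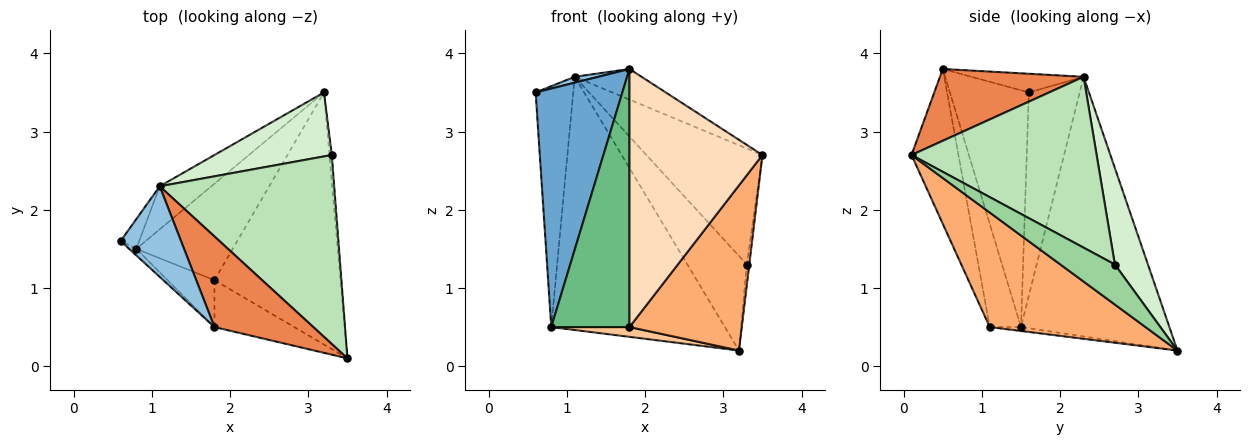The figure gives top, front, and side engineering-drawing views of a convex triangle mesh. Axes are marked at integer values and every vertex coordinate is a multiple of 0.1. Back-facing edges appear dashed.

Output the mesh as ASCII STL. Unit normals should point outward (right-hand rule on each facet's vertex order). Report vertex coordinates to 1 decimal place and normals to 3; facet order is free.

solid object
 facet normal -0.673 -0.740 -0.020
  outer loop
   vertex 0.8 1.5 0.5
   vertex 1.8 0.5 3.8
   vertex 0.6 1.6 3.5
  endloop
 endfacet
 facet normal -0.295 -0.062 0.954
  outer loop
   vertex 1.1 2.3 3.7
   vertex 0.6 1.6 3.5
   vertex 1.8 0.5 3.8
  endloop
 endfacet
 facet normal -0.802 0.593 -0.073
  outer loop
   vertex 1.1 2.3 3.7
   vertex 0.8 1.5 0.5
   vertex 0.6 1.6 3.5
  endloop
 endfacet
 facet normal -0.644 0.754 -0.128
  outer loop
   vertex 1.1 2.3 3.7
   vertex 3.2 3.5 0.2
   vertex 0.8 1.5 0.5
  endloop
 endfacet
 facet normal 0.567 0.264 0.780
  outer loop
   vertex 1.1 2.3 3.7
   vertex 1.8 0.5 3.8
   vertex 3.5 0.1 2.7
  endloop
 endfacet
 facet normal 0.605 -0.436 -0.666
  outer loop
   vertex 1.8 1.1 0.5
   vertex 3.2 3.5 0.2
   vertex 3.5 0.1 2.7
  endloop
 endfacet
 facet normal -0.040 -0.101 -0.994
  outer loop
   vertex 1.8 1.1 0.5
   vertex 0.8 1.5 0.5
   vertex 3.2 3.5 0.2
  endloop
 endfacet
 facet normal -0.328 -0.929 -0.169
  outer loop
   vertex 1.8 1.1 0.5
   vertex 3.5 0.1 2.7
   vertex 1.8 0.5 3.8
  endloop
 endfacet
 facet normal -0.366 -0.916 -0.166
  outer loop
   vertex 1.8 1.1 0.5
   vertex 1.8 0.5 3.8
   vertex 0.8 1.5 0.5
  endloop
 endfacet
 facet normal 0.997 0.046 -0.057
  outer loop
   vertex 3.3 2.7 1.3
   vertex 3.5 0.1 2.7
   vertex 3.2 3.5 0.2
  endloop
 endfacet
 facet normal 0.641 0.402 0.654
  outer loop
   vertex 3.3 2.7 1.3
   vertex 1.1 2.3 3.7
   vertex 3.5 0.1 2.7
  endloop
 endfacet
 facet normal 0.419 0.752 0.509
  outer loop
   vertex 3.3 2.7 1.3
   vertex 3.2 3.5 0.2
   vertex 1.1 2.3 3.7
  endloop
 endfacet
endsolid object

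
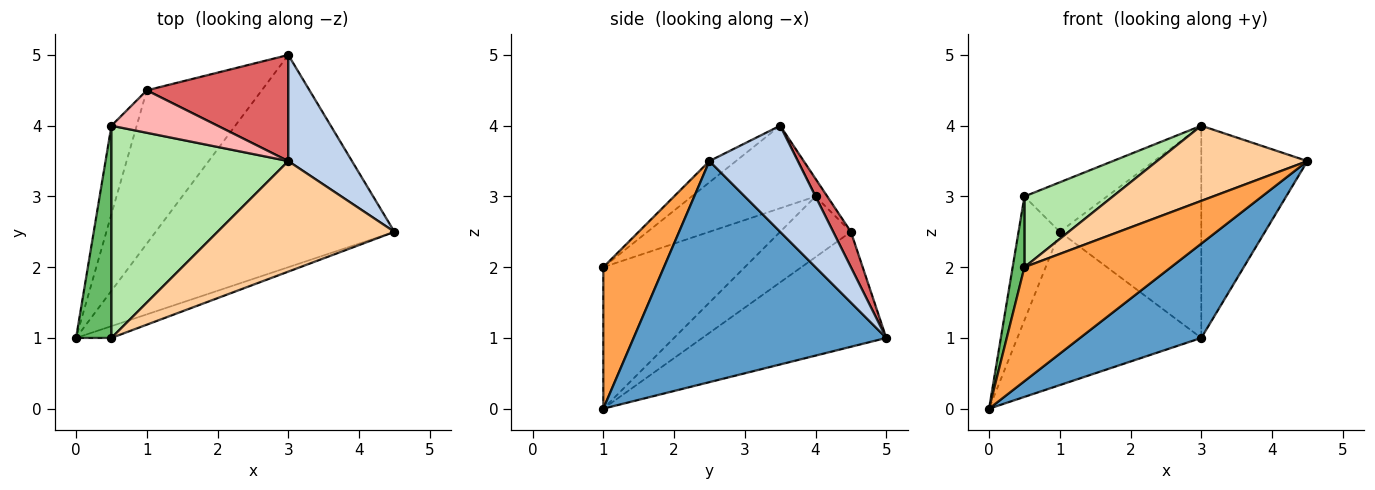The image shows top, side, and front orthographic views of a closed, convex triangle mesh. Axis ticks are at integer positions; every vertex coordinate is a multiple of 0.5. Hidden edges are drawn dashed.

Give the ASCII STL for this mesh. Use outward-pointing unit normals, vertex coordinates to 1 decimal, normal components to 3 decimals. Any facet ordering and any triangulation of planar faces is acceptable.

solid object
 facet normal 0.646 -0.310 -0.698
  outer loop
   vertex 3.0 5.0 1.0
   vertex 4.5 2.5 3.5
   vertex 0.0 1.0 0.0
  endloop
 endfacet
 facet normal 0.598 0.717 0.359
  outer loop
   vertex 3.0 3.5 4.0
   vertex 4.5 2.5 3.5
   vertex 3.0 5.0 1.0
  endloop
 endfacet
 facet normal 0.381 -0.920 -0.095
  outer loop
   vertex 0.5 1.0 2.0
   vertex 0.0 1.0 0.0
   vertex 4.5 2.5 3.5
  endloop
 endfacet
 facet normal -0.099 -0.560 0.823
  outer loop
   vertex 0.5 1.0 2.0
   vertex 4.5 2.5 3.5
   vertex 3.0 3.5 4.0
  endloop
 endfacet
 facet normal -0.967 -0.081 0.242
  outer loop
   vertex 0.5 1.0 2.0
   vertex 0.5 4.0 3.0
   vertex 0.0 1.0 0.0
  endloop
 endfacet
 facet normal -0.405 -0.289 0.867
  outer loop
   vertex 0.5 1.0 2.0
   vertex 3.0 3.5 4.0
   vertex 0.5 4.0 3.0
  endloop
 endfacet
 facet normal 0.111 0.889 0.444
  outer loop
   vertex 1.0 4.5 2.5
   vertex 3.0 3.5 4.0
   vertex 3.0 5.0 1.0
  endloop
 endfacet
 facet normal -0.108 0.755 0.647
  outer loop
   vertex 1.0 4.5 2.5
   vertex 0.5 4.0 3.0
   vertex 3.0 3.5 4.0
  endloop
 endfacet
 facet normal -0.577 0.577 -0.577
  outer loop
   vertex 1.0 4.5 2.5
   vertex 3.0 5.0 1.0
   vertex 0.0 1.0 0.0
  endloop
 endfacet
 facet normal -0.813 0.474 -0.339
  outer loop
   vertex 1.0 4.5 2.5
   vertex 0.0 1.0 0.0
   vertex 0.5 4.0 3.0
  endloop
 endfacet
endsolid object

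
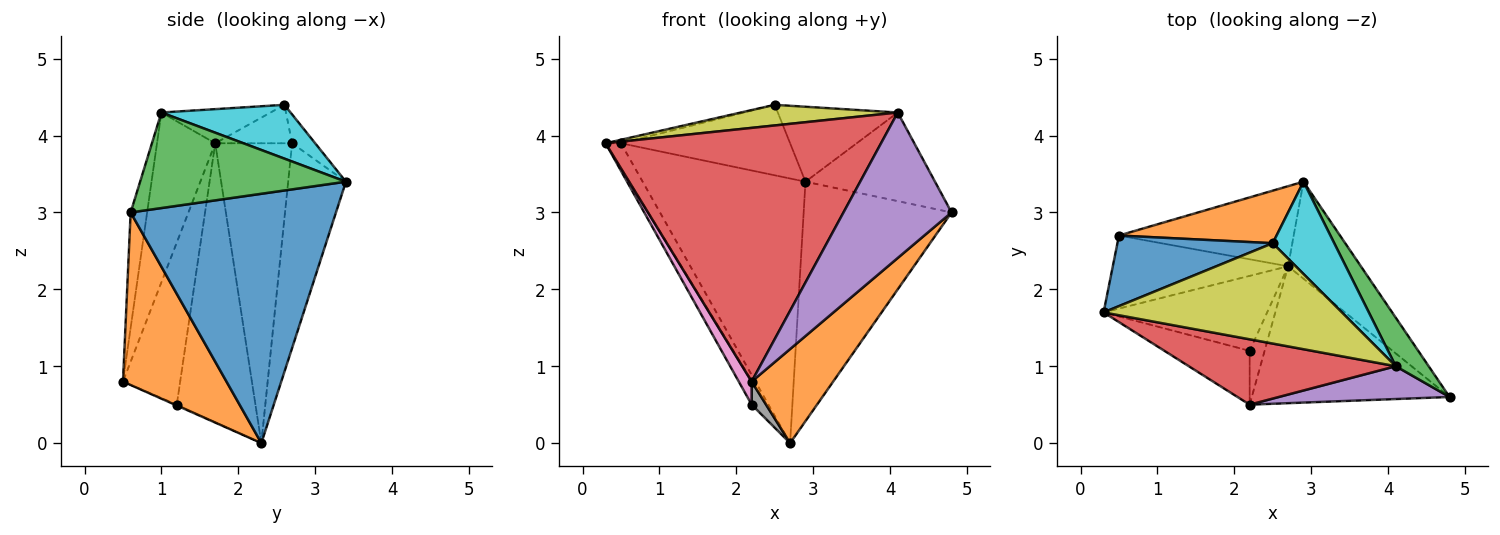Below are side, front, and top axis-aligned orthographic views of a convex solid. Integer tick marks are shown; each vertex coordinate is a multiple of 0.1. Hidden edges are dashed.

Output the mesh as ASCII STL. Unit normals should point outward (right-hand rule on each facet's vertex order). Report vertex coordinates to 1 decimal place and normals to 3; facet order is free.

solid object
 facet normal 0.790 0.569 -0.230
  outer loop
   vertex 2.7 2.3 0.0
   vertex 2.9 3.4 3.4
   vertex 4.8 0.6 3.0
  endloop
 endfacet
 facet normal 0.584 -0.460 -0.669
  outer loop
   vertex 2.2 0.5 0.8
   vertex 2.7 2.3 0.0
   vertex 4.8 0.6 3.0
  endloop
 endfacet
 facet normal 0.812 0.511 0.280
  outer loop
   vertex 4.1 1.0 4.3
   vertex 4.8 0.6 3.0
   vertex 2.9 3.4 3.4
  endloop
 endfacet
 facet normal -0.200 -0.949 0.244
  outer loop
   vertex 4.1 1.0 4.3
   vertex 0.3 1.7 3.9
   vertex 2.2 0.5 0.8
  endloop
 endfacet
 facet normal -0.147 -0.965 0.218
  outer loop
   vertex 4.1 1.0 4.3
   vertex 2.2 0.5 0.8
   vertex 4.8 0.6 3.0
  endloop
 endfacet
 facet normal -0.851 0.160 -0.499
  outer loop
   vertex 2.2 1.2 0.5
   vertex 0.3 1.7 3.9
   vertex 2.7 2.3 0.0
  endloop
 endfacet
 facet normal -0.868 -0.196 -0.456
  outer loop
   vertex 2.2 1.2 0.5
   vertex 2.2 0.5 0.8
   vertex 0.3 1.7 3.9
  endloop
 endfacet
 facet normal -0.052 -0.393 -0.918
  outer loop
   vertex 2.2 1.2 0.5
   vertex 2.7 2.3 0.0
   vertex 2.2 0.5 0.8
  endloop
 endfacet
 facet normal -0.139 -0.199 0.970
  outer loop
   vertex 2.5 2.6 4.4
   vertex 0.3 1.7 3.9
   vertex 4.1 1.0 4.3
  endloop
 endfacet
 facet normal 0.562 0.522 0.642
  outer loop
   vertex 2.5 2.6 4.4
   vertex 4.1 1.0 4.3
   vertex 2.9 3.4 3.4
  endloop
 endfacet
 facet normal -0.240 0.048 0.970
  outer loop
   vertex 0.5 2.7 3.9
   vertex 0.3 1.7 3.9
   vertex 2.5 2.6 4.4
  endloop
 endfacet
 facet normal -0.109 0.797 0.594
  outer loop
   vertex 0.5 2.7 3.9
   vertex 2.5 2.6 4.4
   vertex 2.9 3.4 3.4
  endloop
 endfacet
 facet normal -0.851 0.170 -0.497
  outer loop
   vertex 0.5 2.7 3.9
   vertex 2.7 2.3 0.0
   vertex 0.3 1.7 3.9
  endloop
 endfacet
 facet normal -0.321 0.906 -0.274
  outer loop
   vertex 0.5 2.7 3.9
   vertex 2.9 3.4 3.4
   vertex 2.7 2.3 0.0
  endloop
 endfacet
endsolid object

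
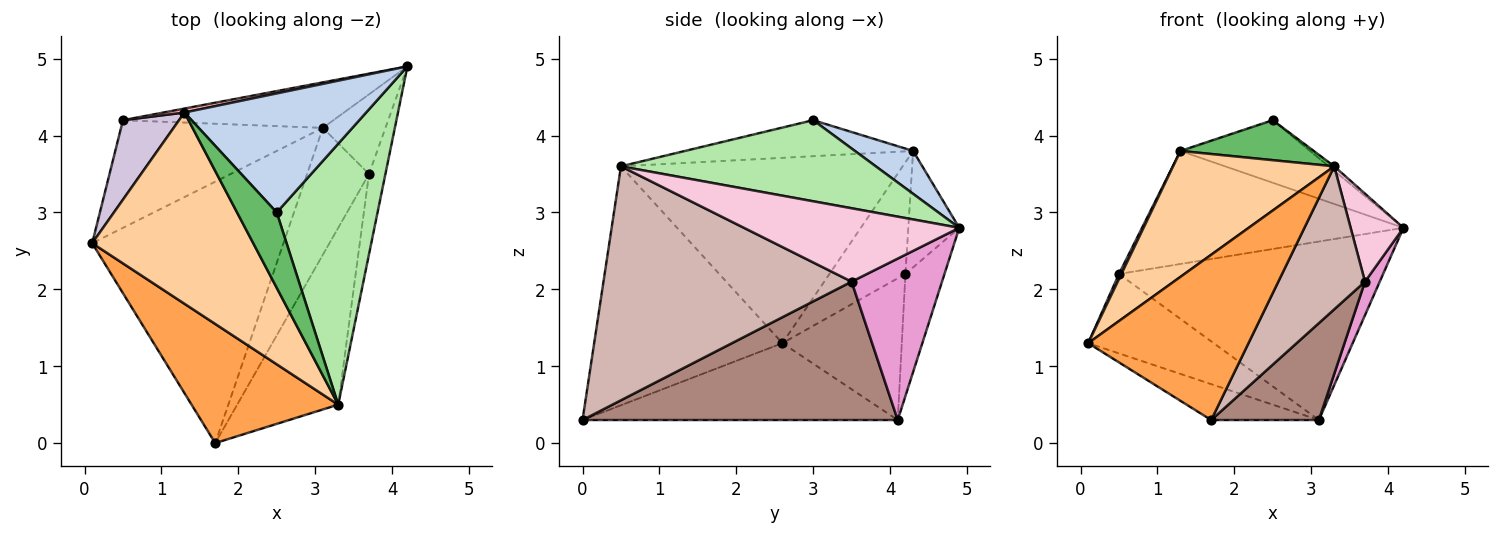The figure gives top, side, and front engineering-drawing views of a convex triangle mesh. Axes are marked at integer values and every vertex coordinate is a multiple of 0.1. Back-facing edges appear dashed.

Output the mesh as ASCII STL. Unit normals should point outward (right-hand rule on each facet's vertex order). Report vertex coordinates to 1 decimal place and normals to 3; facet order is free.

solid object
 facet normal -0.370 0.126 -0.920
  outer loop
   vertex 3.1 4.1 0.3
   vertex 1.7 0.0 0.3
   vertex 0.1 2.6 1.3
  endloop
 endfacet
 facet normal 0.205 0.455 0.866
  outer loop
   vertex 1.3 4.3 3.8
   vertex 2.5 3.0 4.2
   vertex 4.2 4.9 2.8
  endloop
 endfacet
 facet normal -0.690 -0.587 0.423
  outer loop
   vertex 3.3 0.5 3.6
   vertex 0.1 2.6 1.3
   vertex 1.7 0.0 0.3
  endloop
 endfacet
 facet normal -0.693 -0.396 0.602
  outer loop
   vertex 3.3 0.5 3.6
   vertex 1.3 4.3 3.8
   vertex 0.1 2.6 1.3
  endloop
 endfacet
 facet normal -0.626 -0.366 0.689
  outer loop
   vertex 3.3 0.5 3.6
   vertex 2.5 3.0 4.2
   vertex 1.3 4.3 3.8
  endloop
 endfacet
 facet normal 0.627 0.014 0.779
  outer loop
   vertex 3.3 0.5 3.6
   vertex 4.2 4.9 2.8
   vertex 2.5 3.0 4.2
  endloop
 endfacet
 facet normal -0.142 0.959 -0.245
  outer loop
   vertex 0.5 4.2 2.2
   vertex 4.2 4.9 2.8
   vertex 3.1 4.1 0.3
  endloop
 endfacet
 facet normal -0.191 0.981 0.034
  outer loop
   vertex 0.5 4.2 2.2
   vertex 1.3 4.3 3.8
   vertex 4.2 4.9 2.8
  endloop
 endfacet
 facet normal -0.492 0.517 -0.700
  outer loop
   vertex 0.5 4.2 2.2
   vertex 3.1 4.1 0.3
   vertex 0.1 2.6 1.3
  endloop
 endfacet
 facet normal -0.893 -0.029 0.448
  outer loop
   vertex 0.5 4.2 2.2
   vertex 0.1 2.6 1.3
   vertex 1.3 4.3 3.8
  endloop
 endfacet
 facet normal 0.872 -0.298 -0.390
  outer loop
   vertex 3.7 3.5 2.1
   vertex 1.7 0.0 0.3
   vertex 3.1 4.1 0.3
  endloop
 endfacet
 facet normal 0.874 -0.305 -0.378
  outer loop
   vertex 3.7 3.5 2.1
   vertex 3.3 0.5 3.6
   vertex 1.7 0.0 0.3
  endloop
 endfacet
 facet normal 0.922 -0.150 -0.357
  outer loop
   vertex 3.7 3.5 2.1
   vertex 3.1 4.1 0.3
   vertex 4.2 4.9 2.8
  endloop
 endfacet
 facet normal 0.949 -0.233 -0.212
  outer loop
   vertex 3.7 3.5 2.1
   vertex 4.2 4.9 2.8
   vertex 3.3 0.5 3.6
  endloop
 endfacet
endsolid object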